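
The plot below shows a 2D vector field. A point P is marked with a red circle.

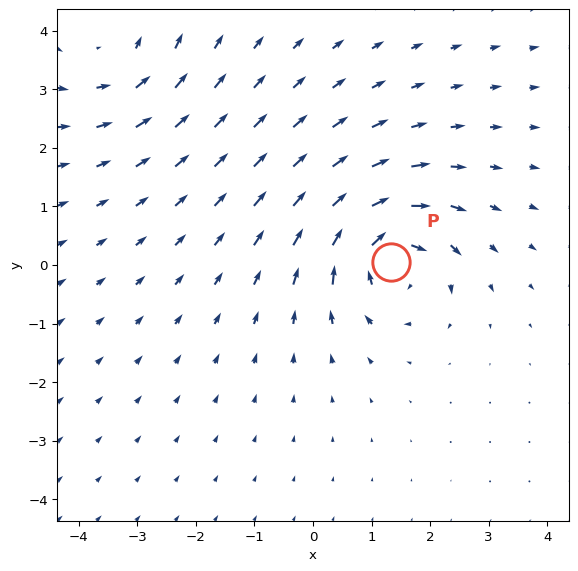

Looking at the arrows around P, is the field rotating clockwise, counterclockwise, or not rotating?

Near P at (1.3, 0.1) the arrows circulate clockwise. The curl (z-component) there is about -7; negative curl means clockwise rotation.

clockwise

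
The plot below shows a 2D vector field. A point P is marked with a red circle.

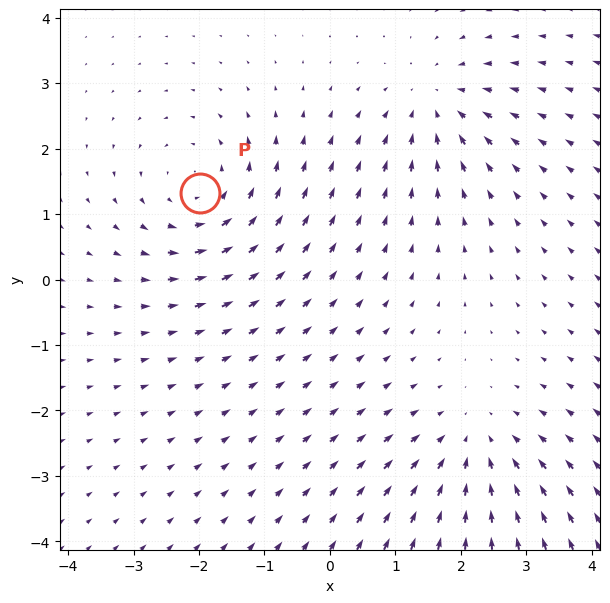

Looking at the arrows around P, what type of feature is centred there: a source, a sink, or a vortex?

At P (-2.0, 1.3) the arrows circulate counterclockwise. Divergence ≈0, curl about +3 — near-zero divergence with nonzero curl is a vortex.

vortex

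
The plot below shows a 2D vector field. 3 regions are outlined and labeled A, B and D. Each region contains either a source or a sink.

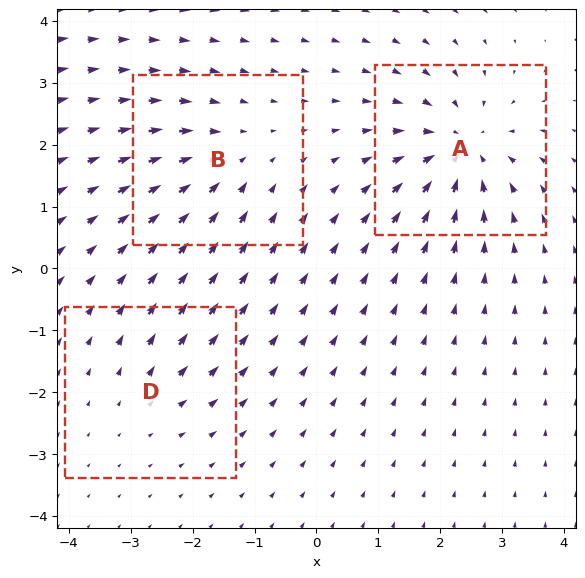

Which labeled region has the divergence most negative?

A

Divergence at each region's feature centre — A: about -6, B: about -3, D: about +2. Region A is most negative.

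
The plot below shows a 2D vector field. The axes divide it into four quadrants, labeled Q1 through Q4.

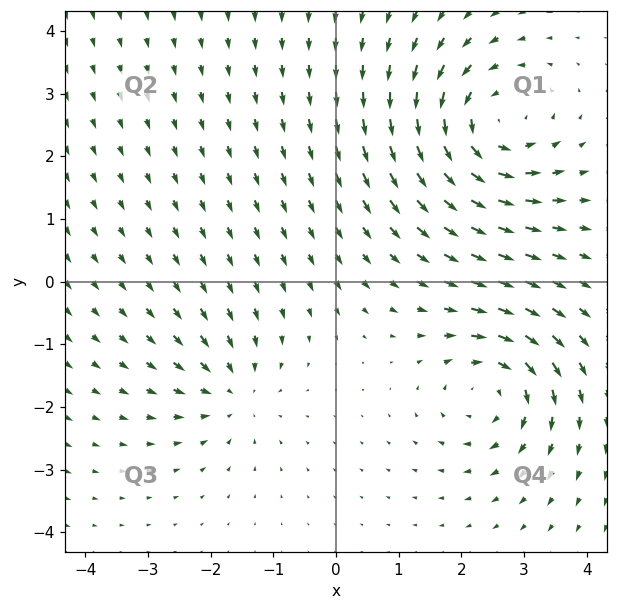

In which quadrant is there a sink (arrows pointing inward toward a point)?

Q3

The sink sits at approximately (-1.6, -1.8), which lies in quadrant Q3. The divergence there is about -3, negative as expected for a sink.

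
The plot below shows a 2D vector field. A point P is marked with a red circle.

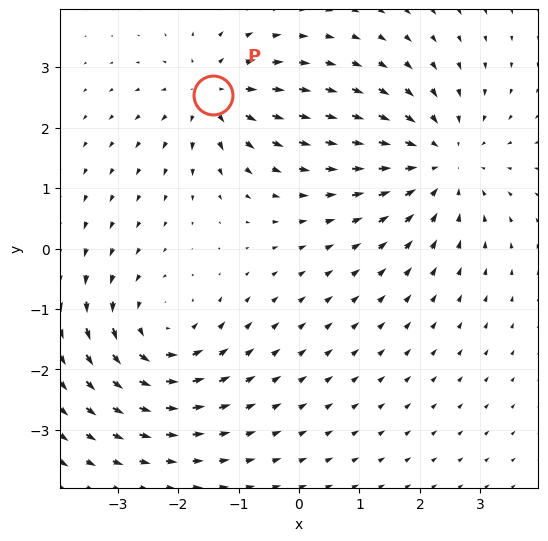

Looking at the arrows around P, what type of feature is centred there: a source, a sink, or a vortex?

At P (-1.4, 2.5) the arrows spread outward. Divergence about +4, curl ≈0 — positive divergence with near-zero curl is a source.

source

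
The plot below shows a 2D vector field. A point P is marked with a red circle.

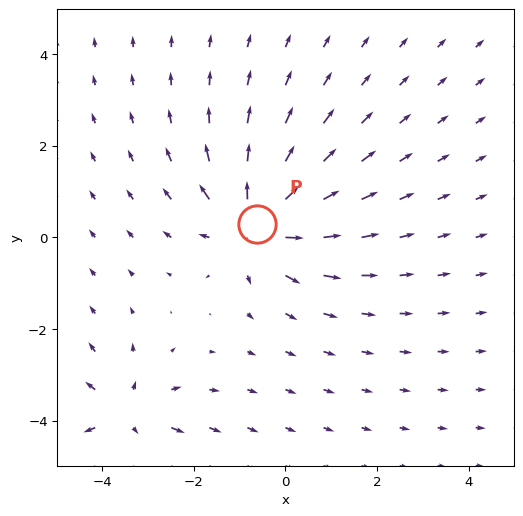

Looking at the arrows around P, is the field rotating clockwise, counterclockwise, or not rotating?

Near P at (-0.6, 0.3) the arrows show no circulation. The curl there is ≈0.

not rotating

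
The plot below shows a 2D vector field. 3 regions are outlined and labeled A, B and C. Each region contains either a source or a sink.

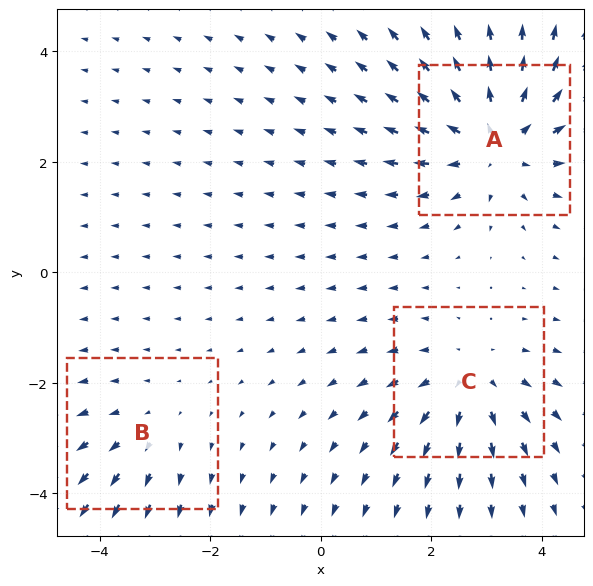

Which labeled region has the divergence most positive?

Divergence at each region's feature centre — A: about +4, B: about +2, C: about +3. Region A is most positive.

A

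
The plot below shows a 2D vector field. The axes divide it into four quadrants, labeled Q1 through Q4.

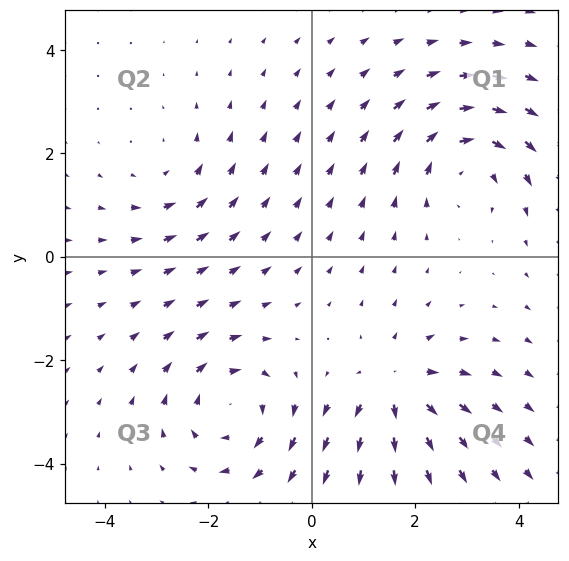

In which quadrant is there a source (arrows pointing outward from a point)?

The source sits at approximately (1.6, -2.5), which lies in quadrant Q4. The divergence there is about +5, positive as expected for a source.

Q4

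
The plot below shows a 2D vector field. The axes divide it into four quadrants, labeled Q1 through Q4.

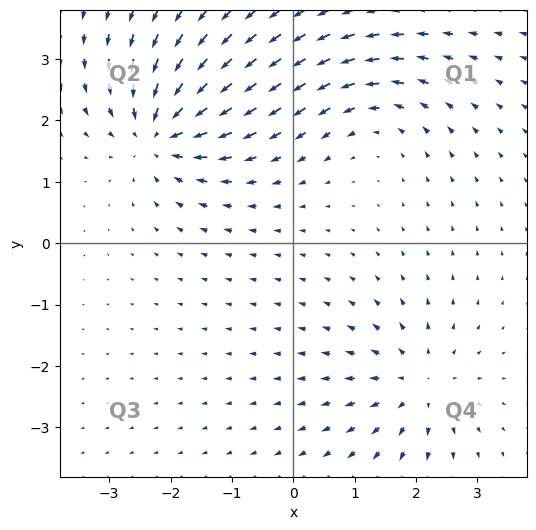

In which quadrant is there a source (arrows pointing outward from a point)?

The source sits at approximately (2.0, -2.3), which lies in quadrant Q4. The divergence there is about +4, positive as expected for a source.

Q4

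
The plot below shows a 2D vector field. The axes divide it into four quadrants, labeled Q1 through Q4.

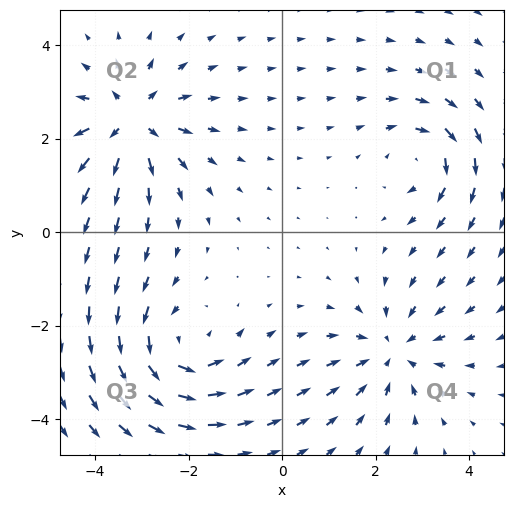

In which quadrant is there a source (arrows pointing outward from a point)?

The source sits at approximately (-3.2, 2.4), which lies in quadrant Q2. The divergence there is about +6, positive as expected for a source.

Q2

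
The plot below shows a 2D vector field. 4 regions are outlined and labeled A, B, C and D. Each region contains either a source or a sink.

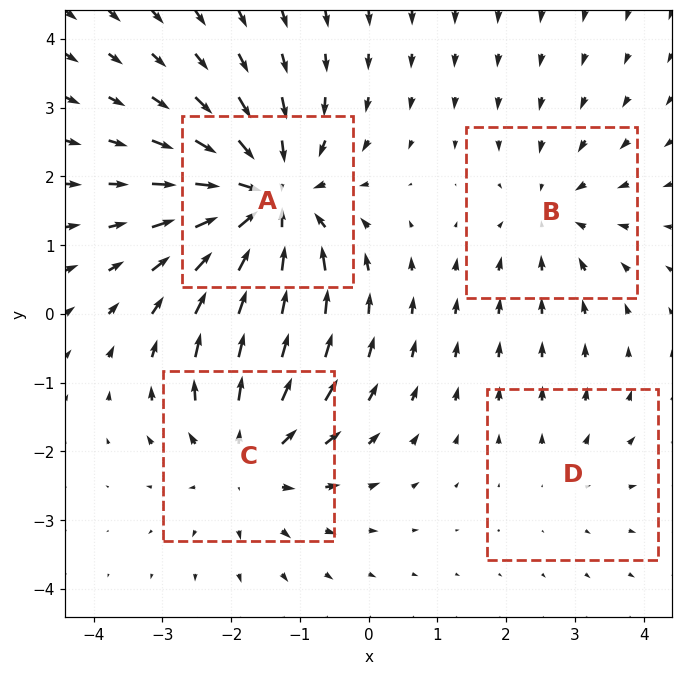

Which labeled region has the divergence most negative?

Divergence at each region's feature centre — A: about -7, B: about -3, C: about +4, D: about +2. Region A is most negative.

A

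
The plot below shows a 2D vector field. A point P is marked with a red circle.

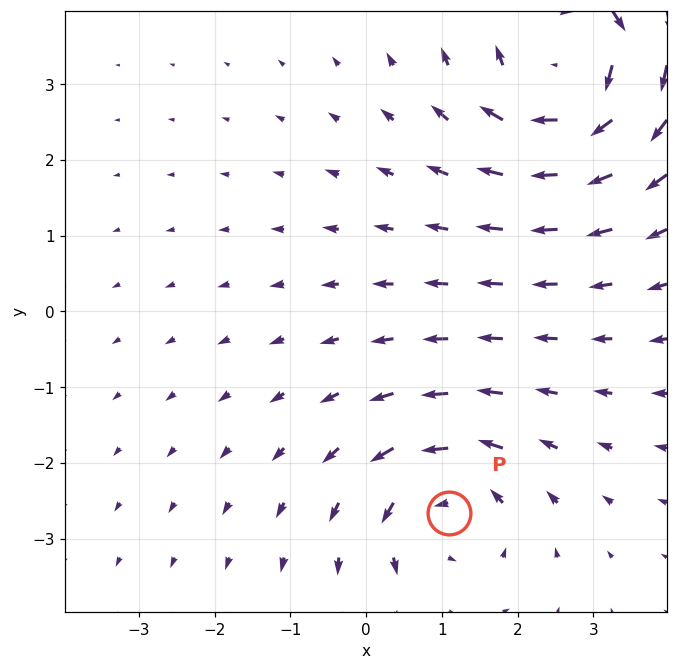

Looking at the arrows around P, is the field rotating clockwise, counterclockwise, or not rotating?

Near P at (1.1, -2.7) the arrows circulate counterclockwise. The curl (z-component) there is about +4; positive curl means counterclockwise rotation.

counterclockwise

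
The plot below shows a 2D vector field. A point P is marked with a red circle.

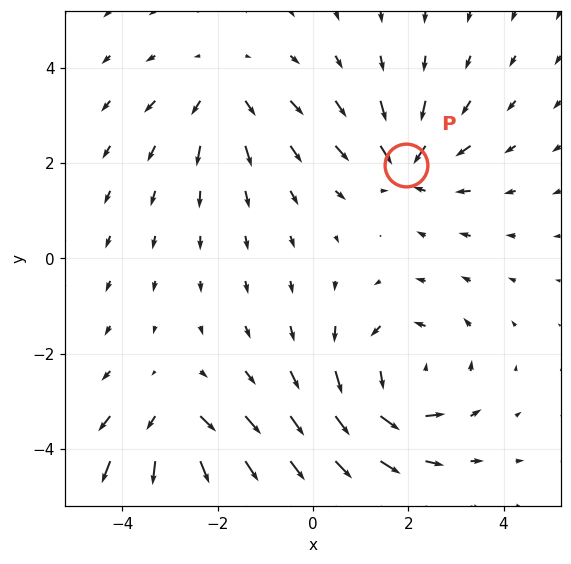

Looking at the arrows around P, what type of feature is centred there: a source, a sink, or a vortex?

At P (2.0, 2.0) the arrows converge inward. Divergence about -5, curl ≈0 — negative divergence with near-zero curl is a sink.

sink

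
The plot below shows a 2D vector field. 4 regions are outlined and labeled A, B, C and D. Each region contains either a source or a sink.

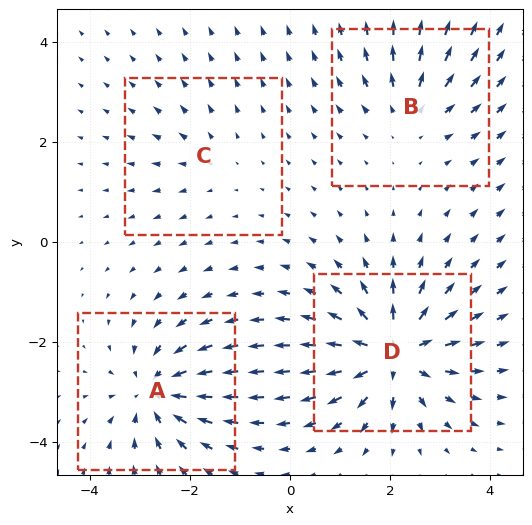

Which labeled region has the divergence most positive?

D

Divergence at each region's feature centre — A: about -6, B: about +4, C: about +2, D: about +8. Region D is most positive.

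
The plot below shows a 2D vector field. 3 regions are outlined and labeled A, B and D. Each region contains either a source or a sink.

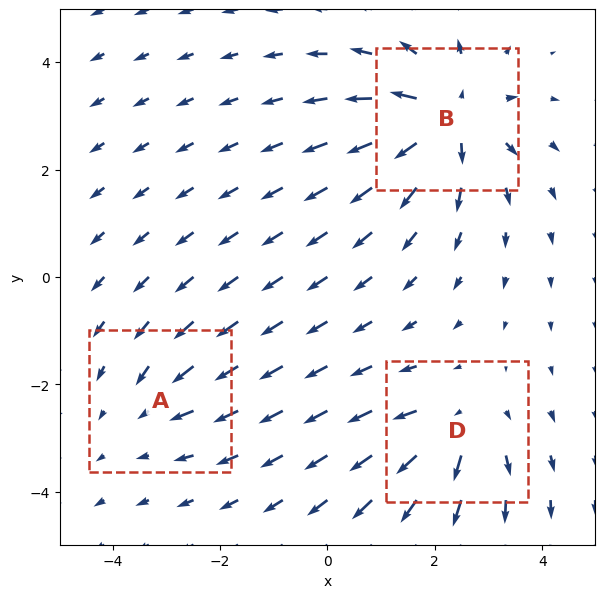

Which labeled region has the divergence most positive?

B

Divergence at each region's feature centre — A: about -2, B: about +5, D: about +3. Region B is most positive.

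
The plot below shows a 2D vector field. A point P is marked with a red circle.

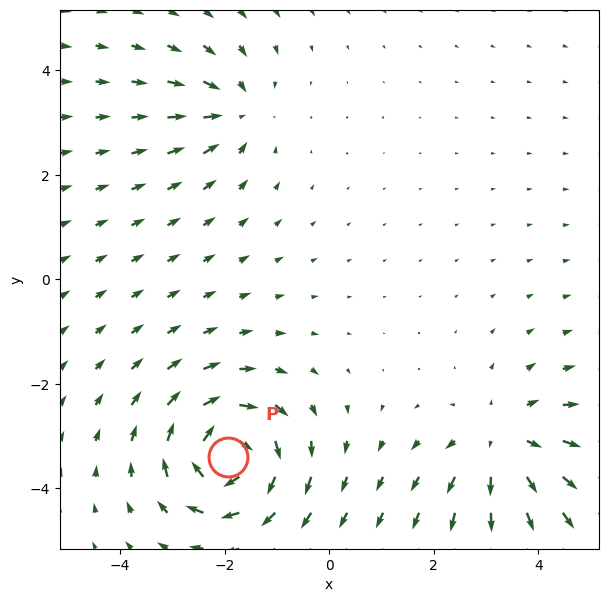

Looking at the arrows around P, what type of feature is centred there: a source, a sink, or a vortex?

At P (-1.9, -3.4) the arrows circulate clockwise. Divergence ≈0, curl about -6 — near-zero divergence with nonzero curl is a vortex.

vortex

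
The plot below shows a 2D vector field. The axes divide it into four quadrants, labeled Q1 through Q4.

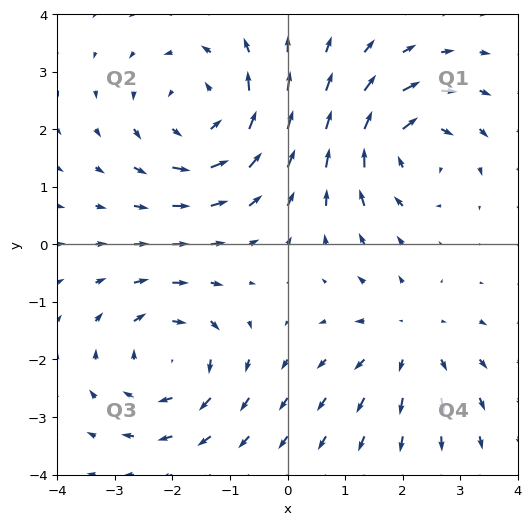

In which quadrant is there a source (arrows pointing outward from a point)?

The source sits at approximately (2.1, -1.6), which lies in quadrant Q4. The divergence there is about +3, positive as expected for a source.

Q4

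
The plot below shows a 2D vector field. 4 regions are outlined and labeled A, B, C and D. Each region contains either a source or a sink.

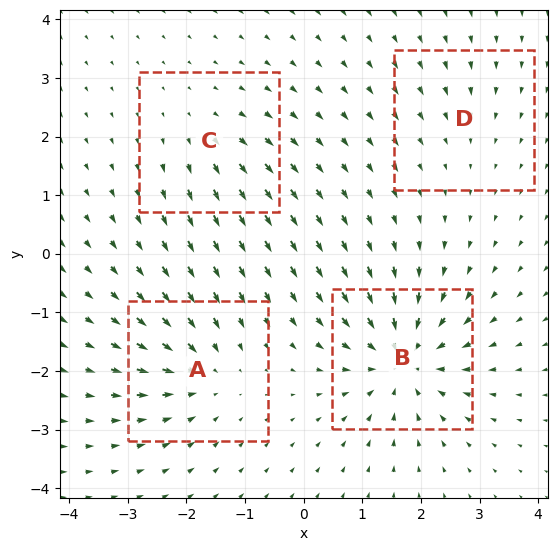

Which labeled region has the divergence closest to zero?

Divergence at each region's feature centre — A: about -5, B: about -8, C: about +3, D: about -2. Region D is closest to zero.

D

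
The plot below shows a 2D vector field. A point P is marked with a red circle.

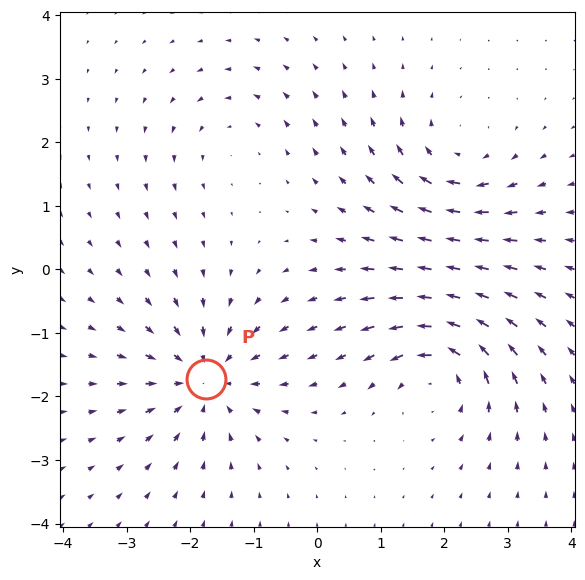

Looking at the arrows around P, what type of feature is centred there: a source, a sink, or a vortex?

At P (-1.8, -1.7) the arrows converge inward. Divergence about -6, curl ≈0 — negative divergence with near-zero curl is a sink.

sink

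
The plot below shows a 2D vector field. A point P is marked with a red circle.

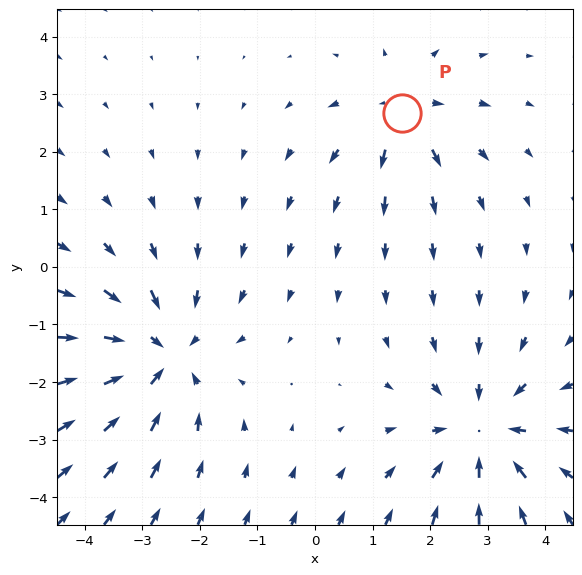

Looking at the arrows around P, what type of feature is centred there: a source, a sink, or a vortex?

source

At P (1.5, 2.7) the arrows spread outward. Divergence about +3, curl ≈0 — positive divergence with near-zero curl is a source.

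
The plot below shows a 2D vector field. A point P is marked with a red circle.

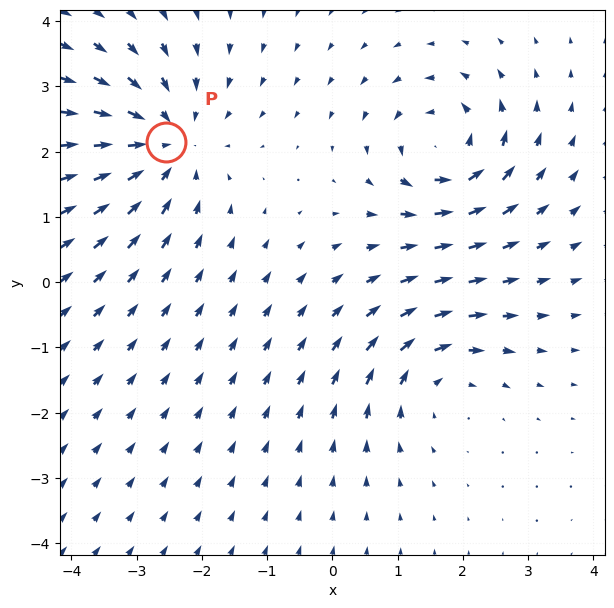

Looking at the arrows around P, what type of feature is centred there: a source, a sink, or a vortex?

sink

At P (-2.6, 2.1) the arrows converge inward. Divergence about -4, curl ≈0 — negative divergence with near-zero curl is a sink.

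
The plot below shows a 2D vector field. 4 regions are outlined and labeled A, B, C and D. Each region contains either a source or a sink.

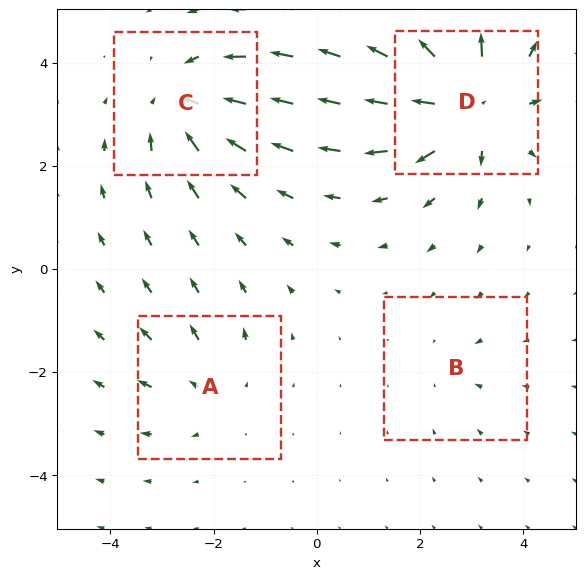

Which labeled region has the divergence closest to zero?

Divergence at each region's feature centre — A: about +3, B: about -2, C: about -6, D: about +8. Region B is closest to zero.

B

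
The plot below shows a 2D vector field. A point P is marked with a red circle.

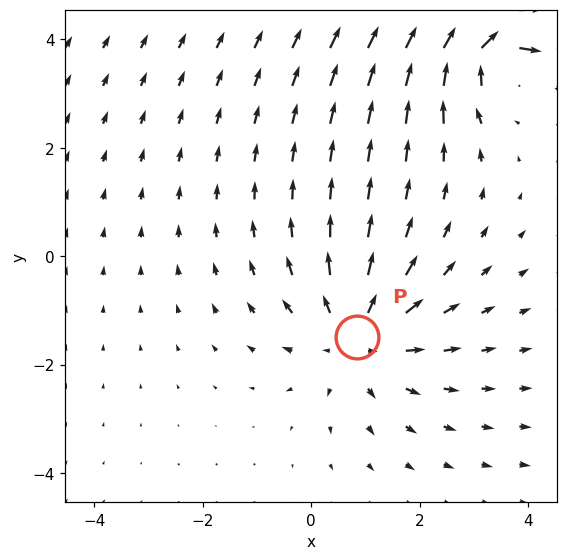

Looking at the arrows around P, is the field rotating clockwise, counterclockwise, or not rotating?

Near P at (0.9, -1.5) the arrows show no circulation. The curl there is ≈0.

not rotating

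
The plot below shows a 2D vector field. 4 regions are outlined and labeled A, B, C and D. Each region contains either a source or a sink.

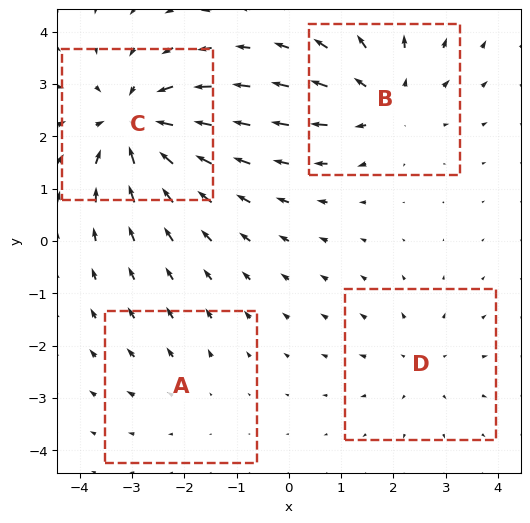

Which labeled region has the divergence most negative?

Divergence at each region's feature centre — A: about +2, B: about +5, C: about -6, D: about +3. Region C is most negative.

C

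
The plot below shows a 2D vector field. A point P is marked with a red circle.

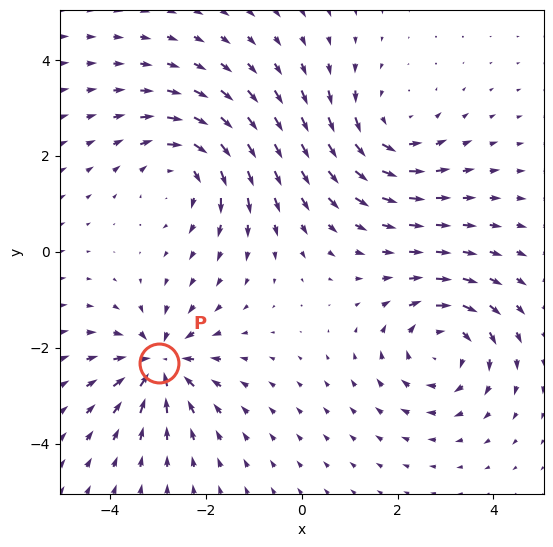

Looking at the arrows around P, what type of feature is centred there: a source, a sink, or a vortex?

sink

At P (-3.0, -2.3) the arrows converge inward. Divergence about -6, curl ≈0 — negative divergence with near-zero curl is a sink.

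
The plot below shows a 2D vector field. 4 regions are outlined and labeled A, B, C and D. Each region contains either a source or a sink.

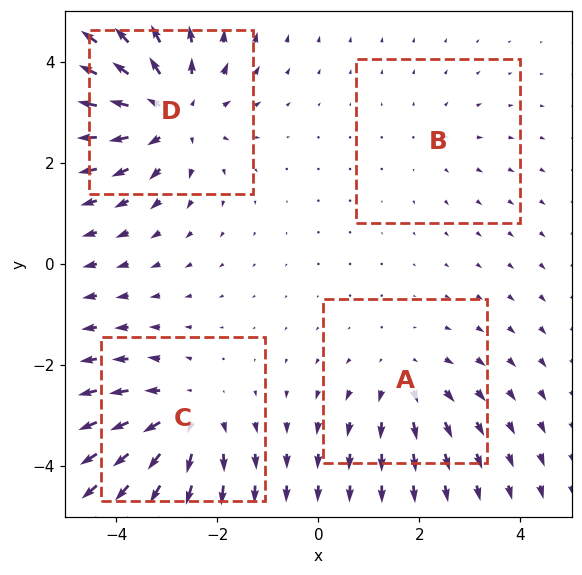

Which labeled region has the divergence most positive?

Divergence at each region's feature centre — A: about +3, B: about +2, C: about +5, D: about +6. Region D is most positive.

D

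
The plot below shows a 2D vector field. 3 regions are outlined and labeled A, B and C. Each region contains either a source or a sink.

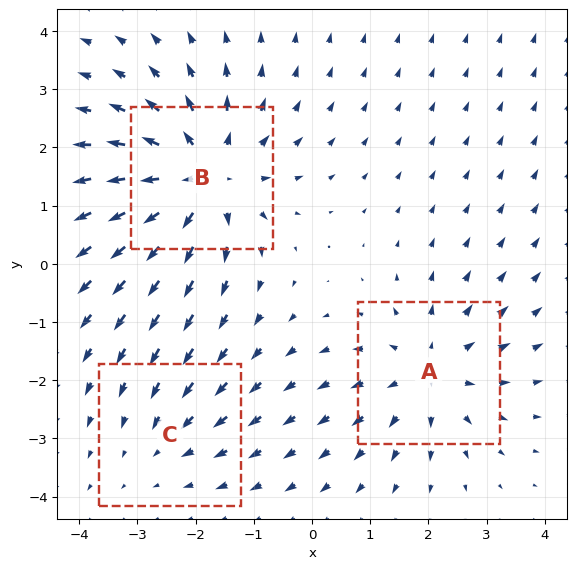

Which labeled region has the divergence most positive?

Divergence at each region's feature centre — A: about +3, B: about +5, C: about -2. Region B is most positive.

B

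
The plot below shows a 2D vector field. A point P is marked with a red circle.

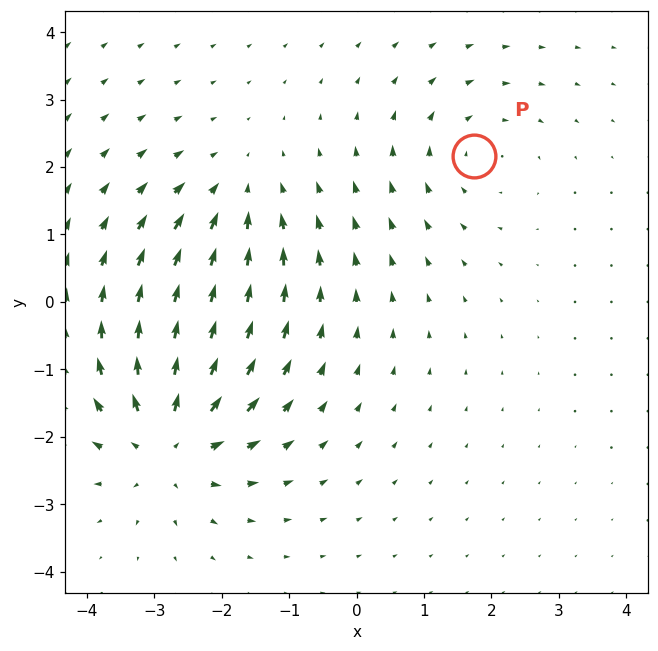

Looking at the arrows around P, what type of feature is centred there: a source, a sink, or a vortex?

At P (1.7, 2.2) the arrows circulate clockwise. Divergence ≈0, curl about -2 — near-zero divergence with nonzero curl is a vortex.

vortex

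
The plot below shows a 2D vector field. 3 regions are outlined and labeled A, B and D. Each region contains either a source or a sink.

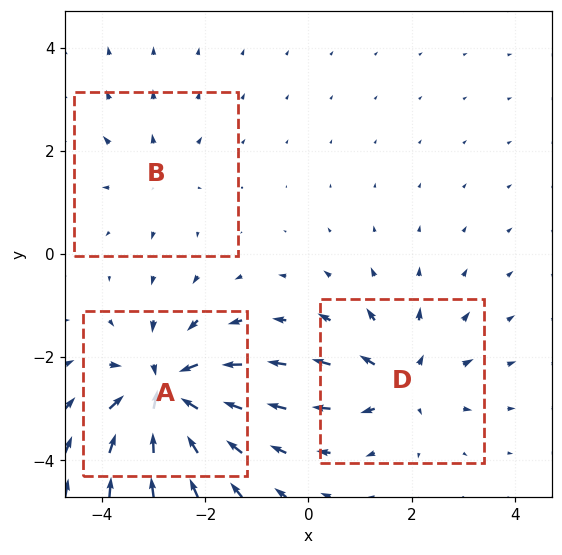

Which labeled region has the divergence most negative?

A

Divergence at each region's feature centre — A: about -6, B: about +2, D: about +4. Region A is most negative.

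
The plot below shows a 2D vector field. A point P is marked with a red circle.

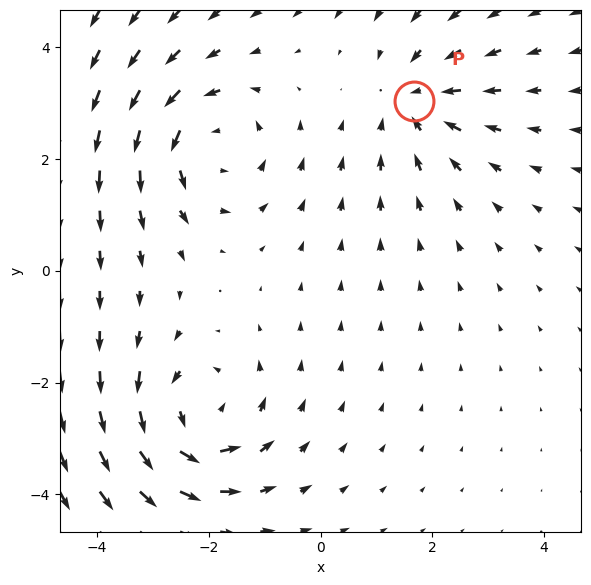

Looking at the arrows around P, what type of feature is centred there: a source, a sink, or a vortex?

At P (1.7, 3.0) the arrows converge inward. Divergence about -3, curl ≈0 — negative divergence with near-zero curl is a sink.

sink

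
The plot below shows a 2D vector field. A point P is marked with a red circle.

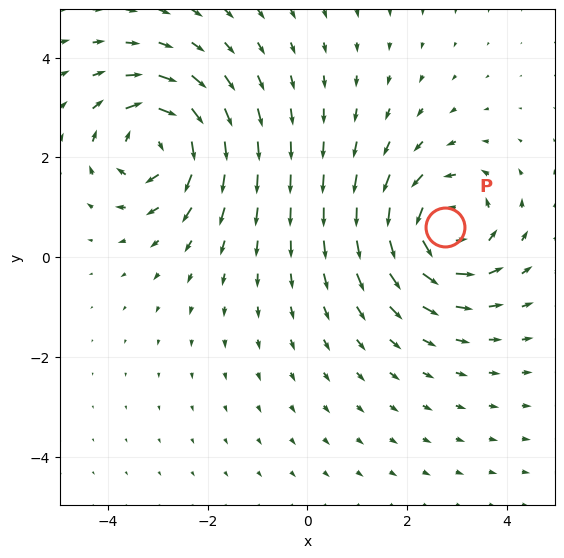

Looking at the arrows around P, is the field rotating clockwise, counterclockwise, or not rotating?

counterclockwise

Near P at (2.8, 0.6) the arrows circulate counterclockwise. The curl (z-component) there is about +4; positive curl means counterclockwise rotation.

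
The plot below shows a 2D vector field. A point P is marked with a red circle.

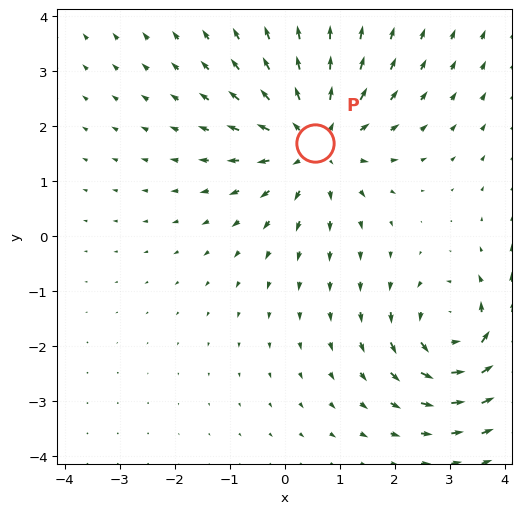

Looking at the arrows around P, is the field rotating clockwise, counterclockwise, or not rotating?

not rotating

Near P at (0.5, 1.7) the arrows show no circulation. The curl there is ≈0.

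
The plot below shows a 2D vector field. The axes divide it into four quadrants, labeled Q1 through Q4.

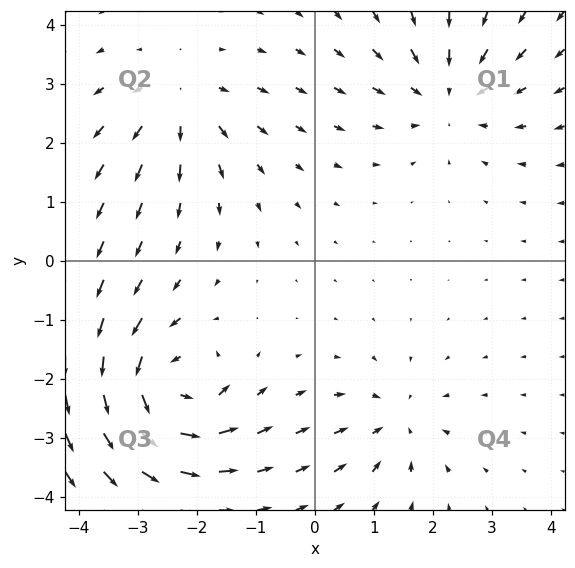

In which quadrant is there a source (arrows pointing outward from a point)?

The source sits at approximately (-2.3, 2.7), which lies in quadrant Q2. The divergence there is about +4, positive as expected for a source.

Q2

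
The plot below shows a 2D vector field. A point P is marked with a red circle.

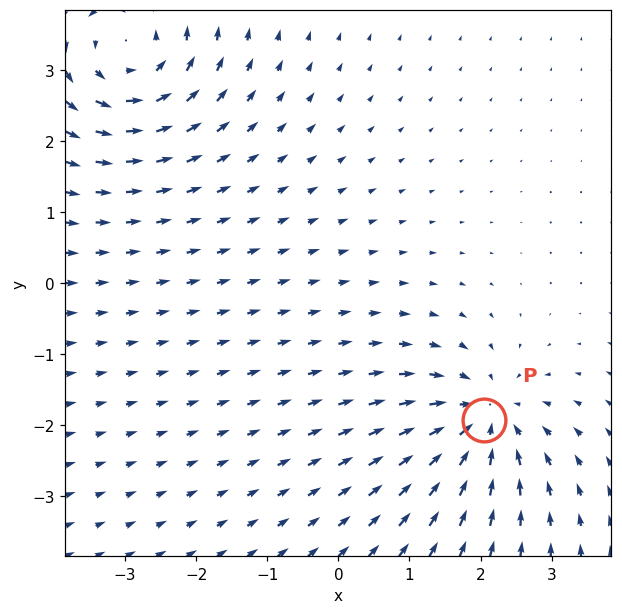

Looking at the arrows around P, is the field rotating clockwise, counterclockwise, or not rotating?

Near P at (2.0, -1.9) the arrows show no circulation. The curl there is ≈0.

not rotating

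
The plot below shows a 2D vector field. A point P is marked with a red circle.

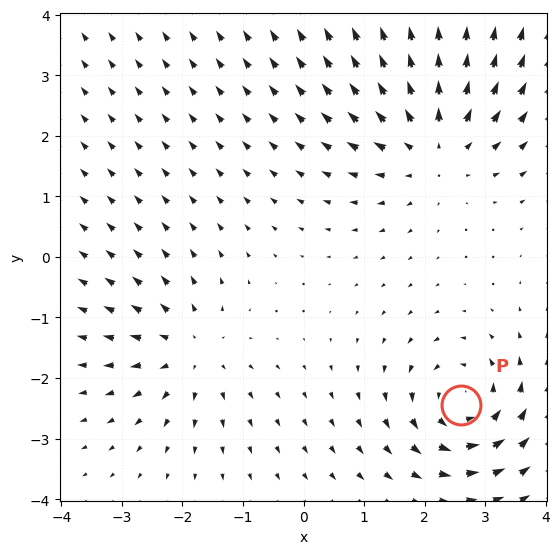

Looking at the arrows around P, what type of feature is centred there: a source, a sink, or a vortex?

At P (2.6, -2.4) the arrows circulate counterclockwise. Divergence ≈0, curl about +5 — near-zero divergence with nonzero curl is a vortex.

vortex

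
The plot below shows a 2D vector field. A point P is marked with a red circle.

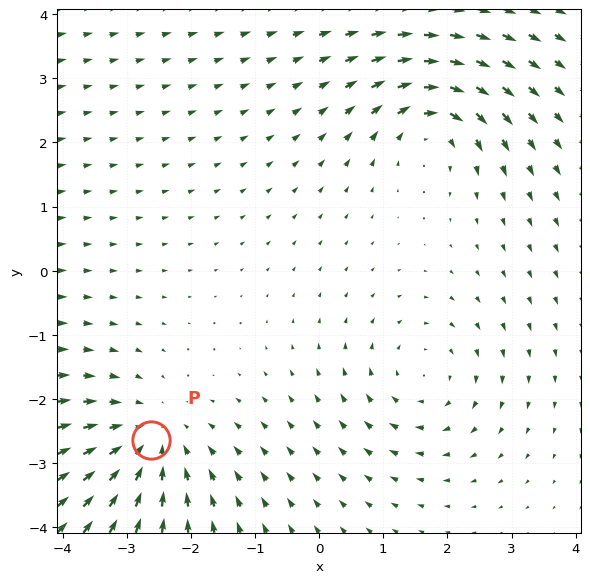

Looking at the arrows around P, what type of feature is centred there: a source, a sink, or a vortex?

At P (-2.6, -2.6) the arrows converge inward. Divergence about -3, curl ≈0 — negative divergence with near-zero curl is a sink.

sink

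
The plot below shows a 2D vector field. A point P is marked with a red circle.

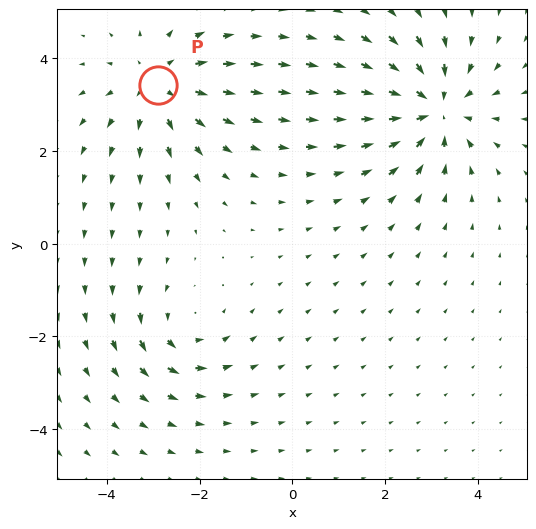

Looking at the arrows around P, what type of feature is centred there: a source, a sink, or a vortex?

source

At P (-2.9, 3.4) the arrows spread outward. Divergence about +3, curl ≈0 — positive divergence with near-zero curl is a source.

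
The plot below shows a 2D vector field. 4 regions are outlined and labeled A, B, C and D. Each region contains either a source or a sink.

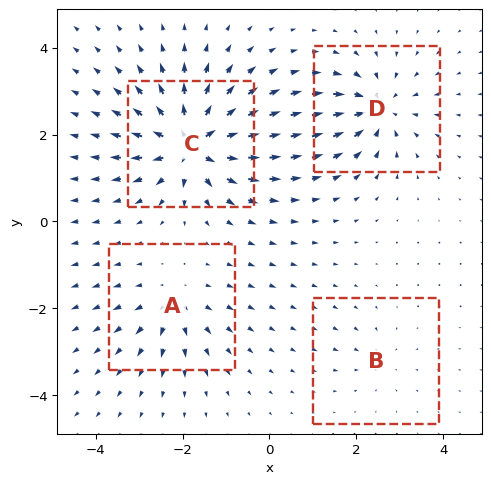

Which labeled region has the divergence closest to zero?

Divergence at each region's feature centre — A: about +4, B: about -3, C: about +9, D: about -6. Region B is closest to zero.

B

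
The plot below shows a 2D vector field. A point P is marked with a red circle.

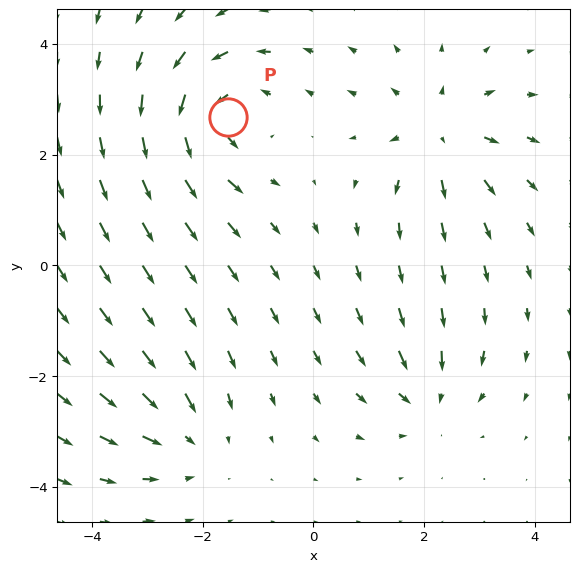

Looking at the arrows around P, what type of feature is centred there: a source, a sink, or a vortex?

At P (-1.5, 2.7) the arrows circulate counterclockwise. Divergence ≈0, curl about +5 — near-zero divergence with nonzero curl is a vortex.

vortex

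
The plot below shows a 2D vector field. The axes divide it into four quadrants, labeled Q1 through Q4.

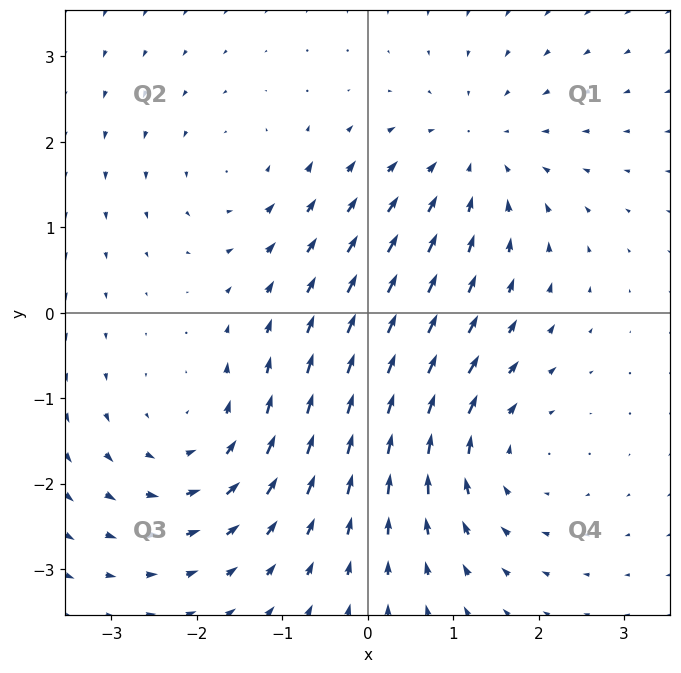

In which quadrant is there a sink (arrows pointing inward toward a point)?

The sink sits at approximately (1.2, 1.8), which lies in quadrant Q1. The divergence there is about -3, negative as expected for a sink.

Q1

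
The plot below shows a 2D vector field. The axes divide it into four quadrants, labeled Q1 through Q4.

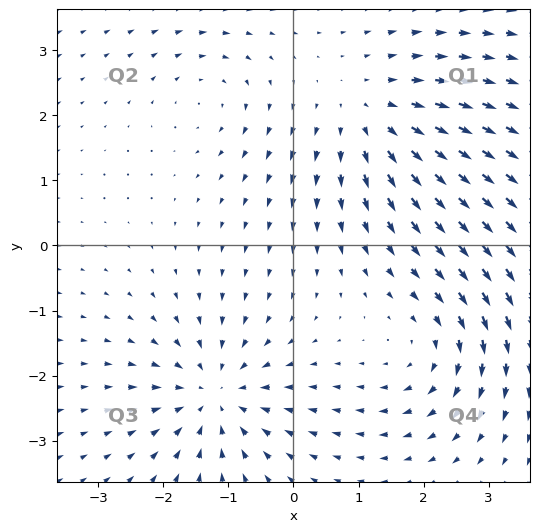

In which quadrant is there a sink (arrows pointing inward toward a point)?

The sink sits at approximately (-1.2, -2.3), which lies in quadrant Q3. The divergence there is about -5, negative as expected for a sink.

Q3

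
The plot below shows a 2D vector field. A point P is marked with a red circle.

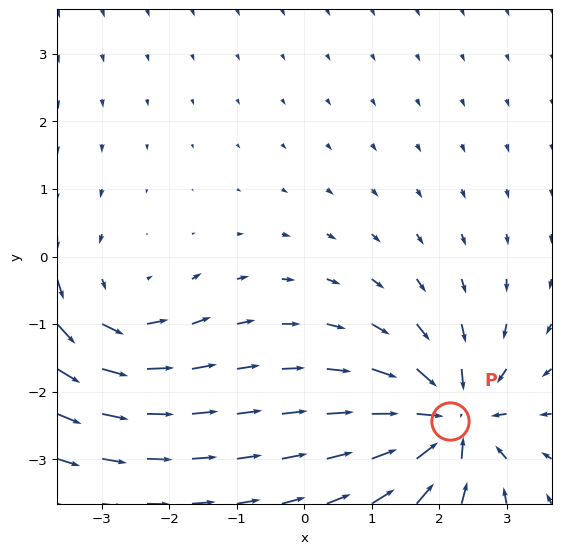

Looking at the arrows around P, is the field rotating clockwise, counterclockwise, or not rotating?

Near P at (2.2, -2.4) the arrows show no circulation. The curl there is ≈0.

not rotating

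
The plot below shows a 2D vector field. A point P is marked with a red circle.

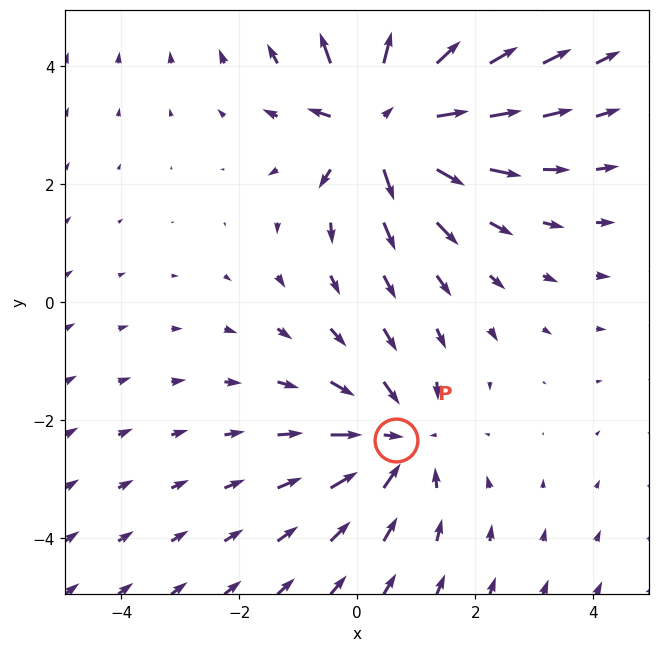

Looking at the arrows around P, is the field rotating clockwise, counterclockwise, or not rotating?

not rotating

Near P at (0.7, -2.3) the arrows show no circulation. The curl there is ≈0.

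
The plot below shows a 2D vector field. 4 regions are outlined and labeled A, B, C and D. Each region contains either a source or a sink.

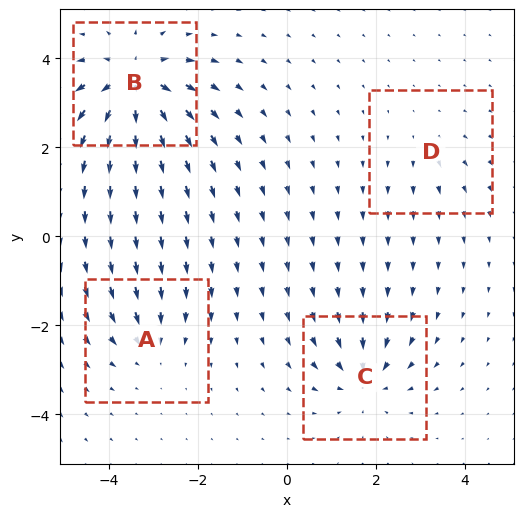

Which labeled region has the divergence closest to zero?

Divergence at each region's feature centre — A: about -4, B: about +9, C: about -6, D: about +2. Region D is closest to zero.

D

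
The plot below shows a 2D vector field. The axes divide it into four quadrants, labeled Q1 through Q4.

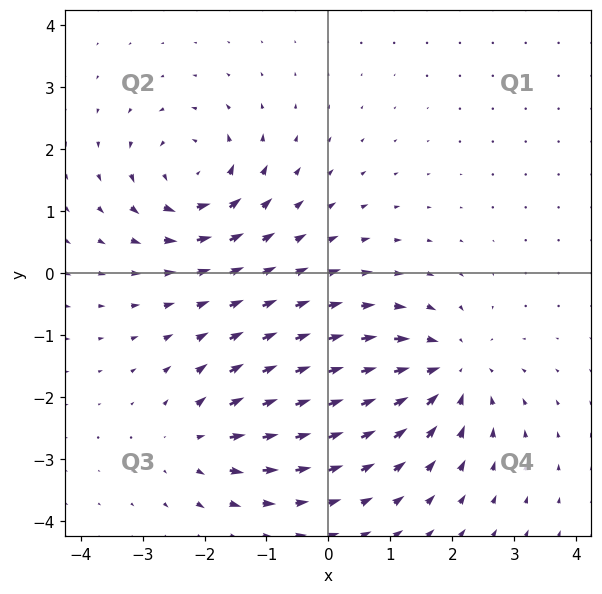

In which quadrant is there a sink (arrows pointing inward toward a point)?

The sink sits at approximately (1.9, -1.6), which lies in quadrant Q4. The divergence there is about -5, negative as expected for a sink.

Q4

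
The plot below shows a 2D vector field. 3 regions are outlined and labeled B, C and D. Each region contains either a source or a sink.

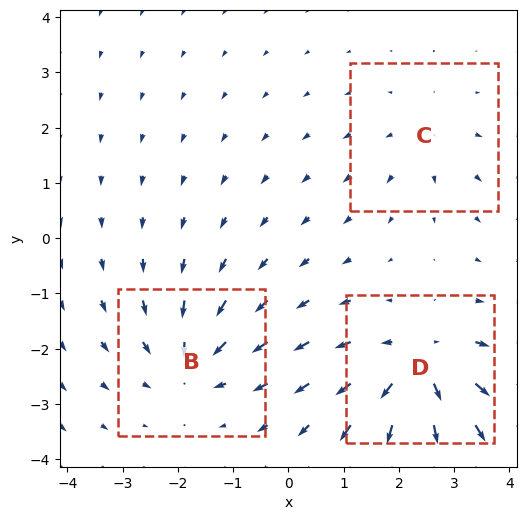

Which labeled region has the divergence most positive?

D

Divergence at each region's feature centre — B: about -4, C: about +2, D: about +5. Region D is most positive.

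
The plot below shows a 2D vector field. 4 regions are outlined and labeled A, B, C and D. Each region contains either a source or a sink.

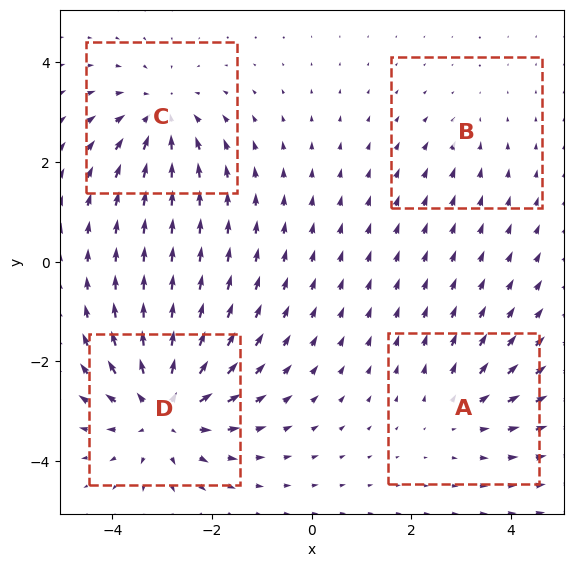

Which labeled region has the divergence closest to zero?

Divergence at each region's feature centre — A: about +3, B: about -2, C: about -5, D: about +7. Region B is closest to zero.

B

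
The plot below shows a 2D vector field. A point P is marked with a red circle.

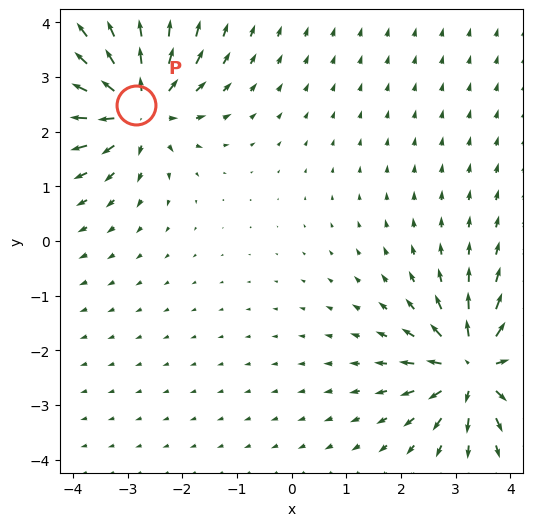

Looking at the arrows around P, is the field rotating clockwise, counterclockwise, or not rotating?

Near P at (-2.8, 2.5) the arrows show no circulation. The curl there is ≈0.

not rotating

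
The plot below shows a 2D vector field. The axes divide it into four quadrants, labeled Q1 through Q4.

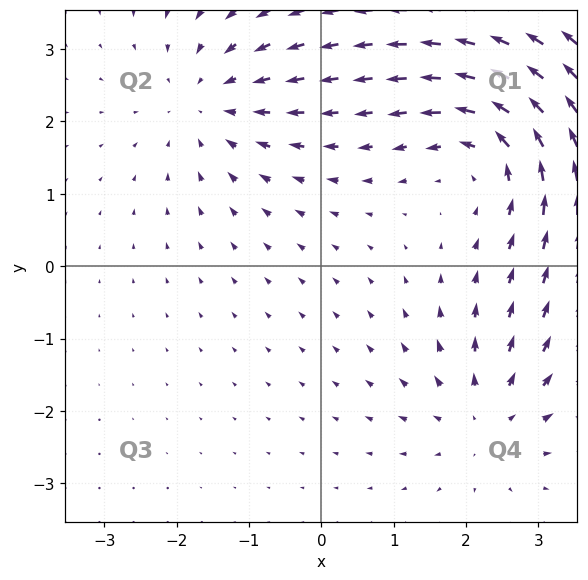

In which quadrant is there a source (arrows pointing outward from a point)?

The source sits at approximately (2.3, -2.1), which lies in quadrant Q4. The divergence there is about +3, positive as expected for a source.

Q4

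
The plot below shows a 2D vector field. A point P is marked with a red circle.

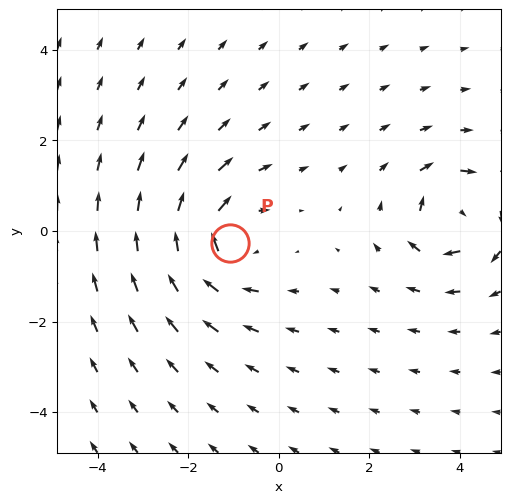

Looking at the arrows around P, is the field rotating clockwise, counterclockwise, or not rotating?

Near P at (-1.1, -0.3) the arrows circulate clockwise. The curl (z-component) there is about -4; negative curl means clockwise rotation.

clockwise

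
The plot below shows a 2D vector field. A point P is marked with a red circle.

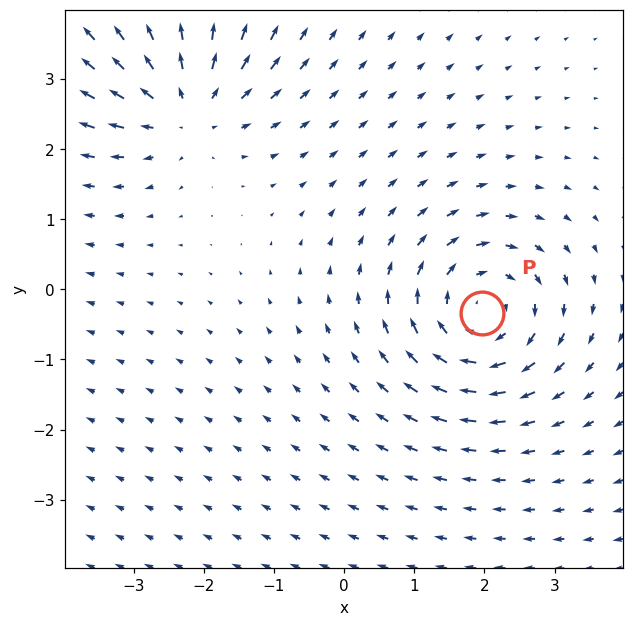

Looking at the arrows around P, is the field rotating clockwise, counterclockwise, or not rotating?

Near P at (2.0, -0.3) the arrows circulate clockwise. The curl (z-component) there is about -5; negative curl means clockwise rotation.

clockwise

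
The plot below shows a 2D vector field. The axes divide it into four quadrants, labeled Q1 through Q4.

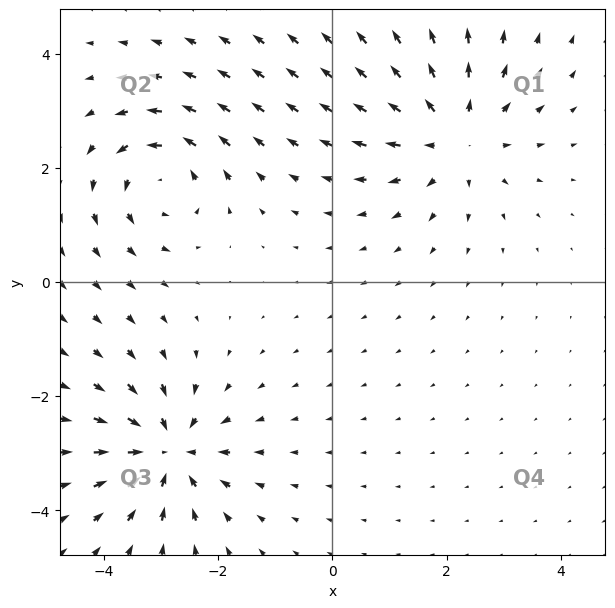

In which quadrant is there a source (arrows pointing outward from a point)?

Q1

The source sits at approximately (2.1, 2.6), which lies in quadrant Q1. The divergence there is about +4, positive as expected for a source.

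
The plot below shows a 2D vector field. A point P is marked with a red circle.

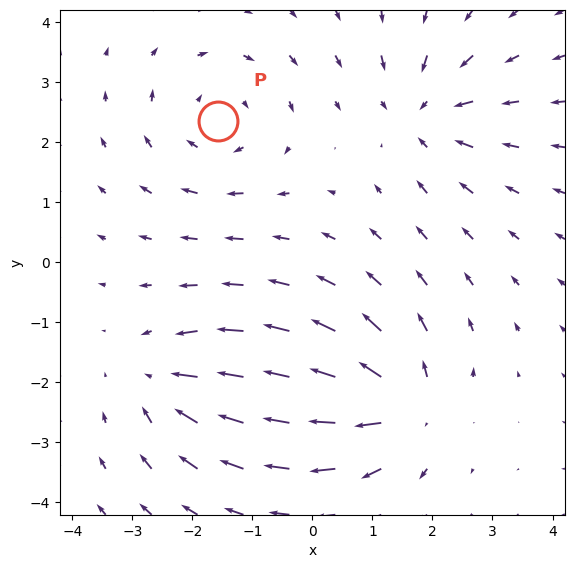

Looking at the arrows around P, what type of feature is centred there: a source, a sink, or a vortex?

vortex

At P (-1.6, 2.4) the arrows circulate clockwise. Divergence ≈0, curl about -3 — near-zero divergence with nonzero curl is a vortex.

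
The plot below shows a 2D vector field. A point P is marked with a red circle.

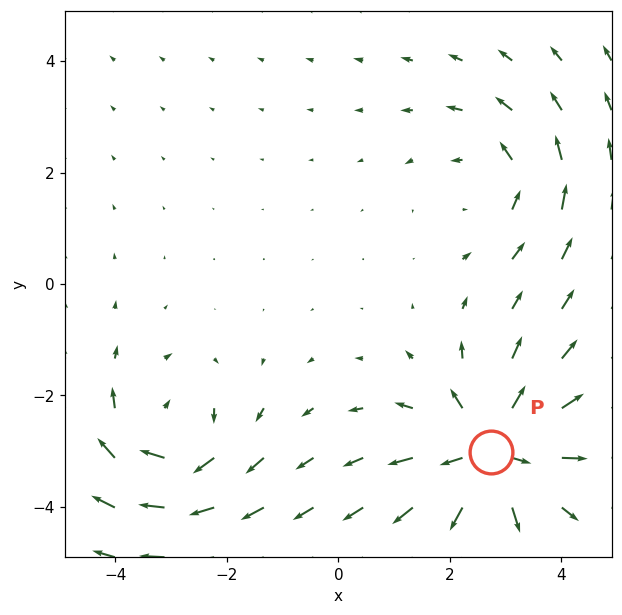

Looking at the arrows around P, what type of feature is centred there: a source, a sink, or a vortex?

source

At P (2.7, -3.0) the arrows spread outward. Divergence about +5, curl ≈0 — positive divergence with near-zero curl is a source.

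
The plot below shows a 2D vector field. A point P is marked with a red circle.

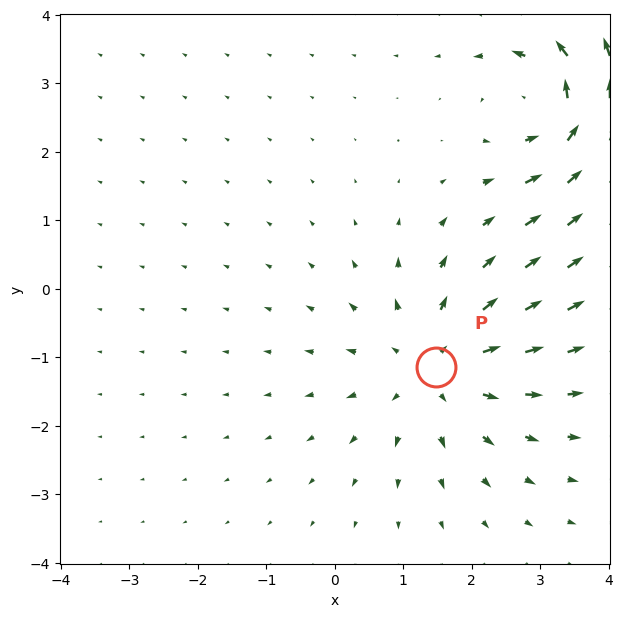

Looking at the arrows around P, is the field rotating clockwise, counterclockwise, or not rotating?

Near P at (1.5, -1.1) the arrows show no circulation. The curl there is ≈0.

not rotating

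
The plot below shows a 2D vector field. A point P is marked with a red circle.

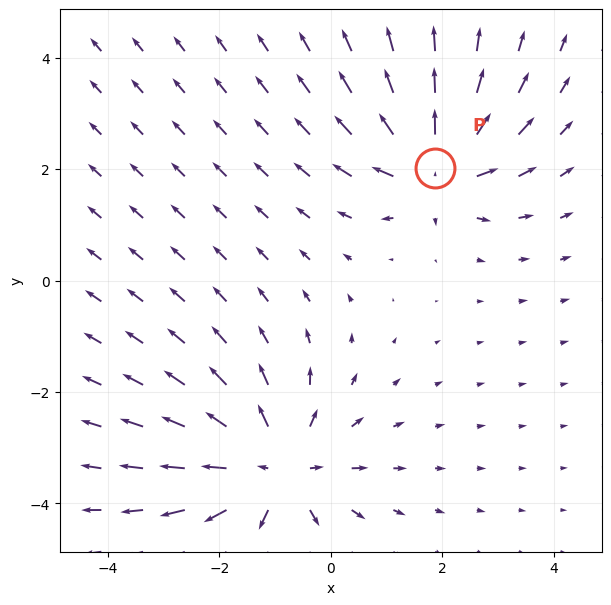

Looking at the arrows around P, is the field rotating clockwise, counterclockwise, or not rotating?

Near P at (1.9, 2.0) the arrows show no circulation. The curl there is ≈0.

not rotating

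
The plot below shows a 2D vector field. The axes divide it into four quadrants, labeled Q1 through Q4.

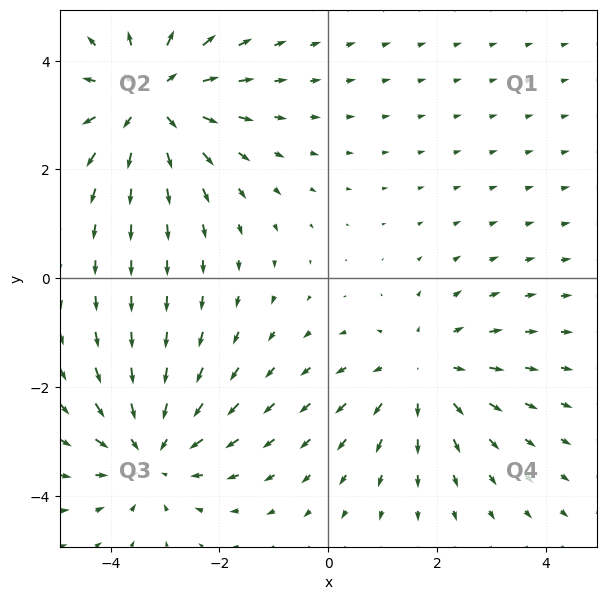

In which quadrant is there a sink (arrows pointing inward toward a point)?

The sink sits at approximately (-3.3, -3.2), which lies in quadrant Q3. The divergence there is about -3, negative as expected for a sink.

Q3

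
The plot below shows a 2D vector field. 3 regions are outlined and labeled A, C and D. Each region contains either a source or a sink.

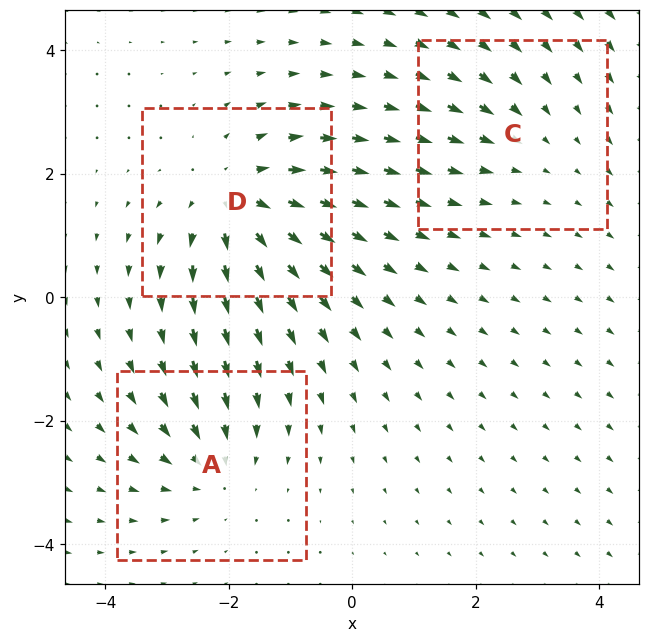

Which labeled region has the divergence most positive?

D

Divergence at each region's feature centre — A: about -3, C: about -2, D: about +4. Region D is most positive.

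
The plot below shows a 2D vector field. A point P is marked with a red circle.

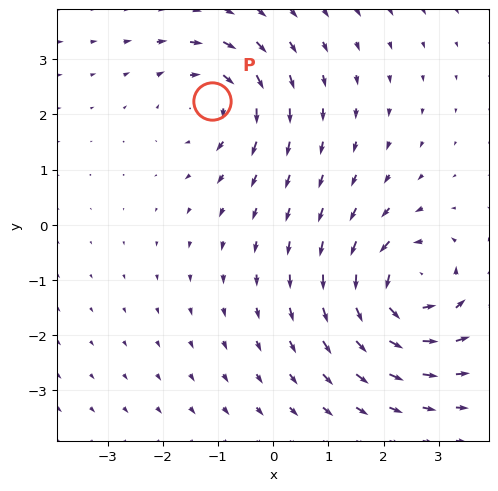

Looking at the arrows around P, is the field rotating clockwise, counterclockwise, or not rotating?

clockwise

Near P at (-1.1, 2.2) the arrows circulate clockwise. The curl (z-component) there is about -4; negative curl means clockwise rotation.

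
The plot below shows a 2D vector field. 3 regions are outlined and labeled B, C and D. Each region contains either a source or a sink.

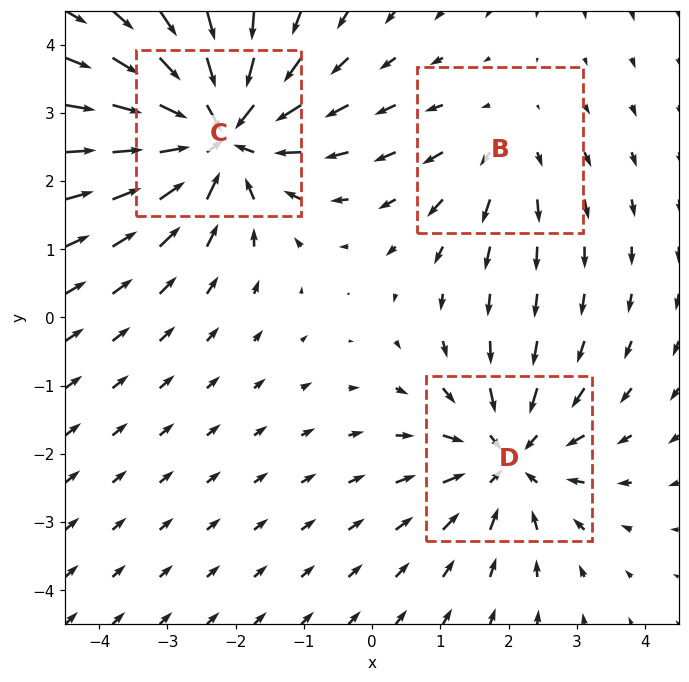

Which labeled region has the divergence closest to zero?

B

Divergence at each region's feature centre — B: about +2, C: about -5, D: about -4. Region B is closest to zero.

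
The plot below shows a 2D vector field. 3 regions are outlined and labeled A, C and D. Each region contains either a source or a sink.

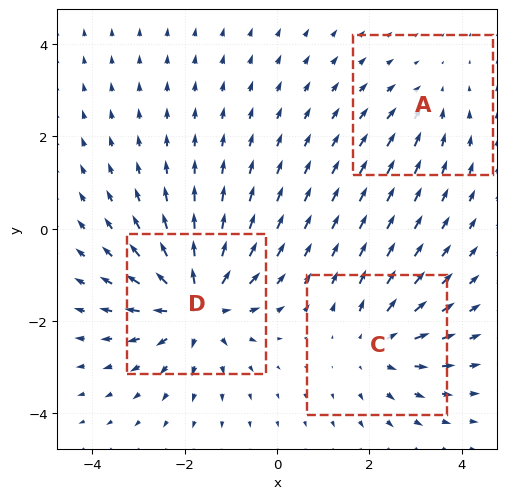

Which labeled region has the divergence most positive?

D

Divergence at each region's feature centre — A: about -2, C: about +3, D: about +5. Region D is most positive.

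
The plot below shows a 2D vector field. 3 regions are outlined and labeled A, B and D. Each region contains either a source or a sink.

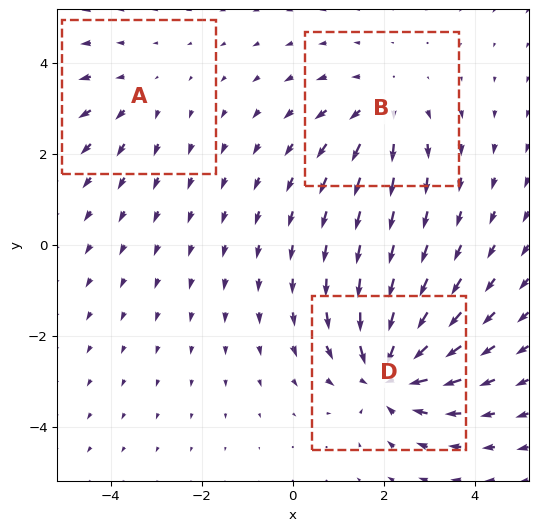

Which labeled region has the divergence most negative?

D

Divergence at each region's feature centre — A: about +2, B: about +3, D: about -5. Region D is most negative.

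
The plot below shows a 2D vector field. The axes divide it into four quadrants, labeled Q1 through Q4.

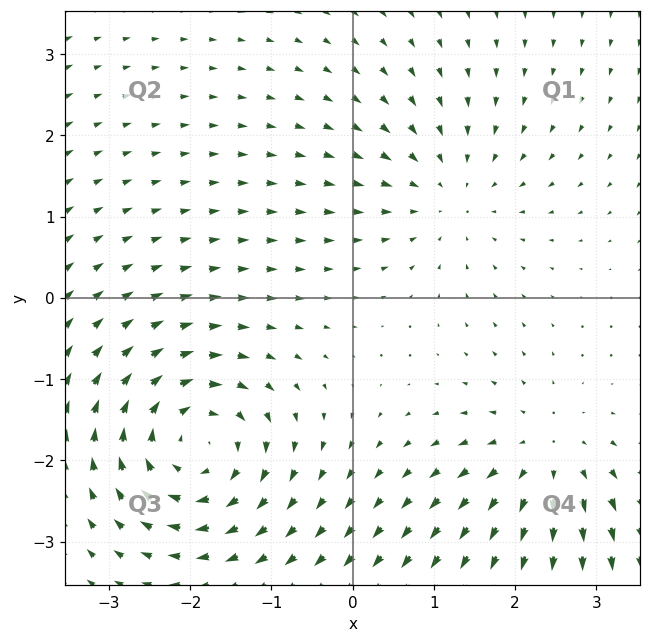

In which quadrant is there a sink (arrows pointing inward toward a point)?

Q1

The sink sits at approximately (1.2, 1.3), which lies in quadrant Q1. The divergence there is about -2, negative as expected for a sink.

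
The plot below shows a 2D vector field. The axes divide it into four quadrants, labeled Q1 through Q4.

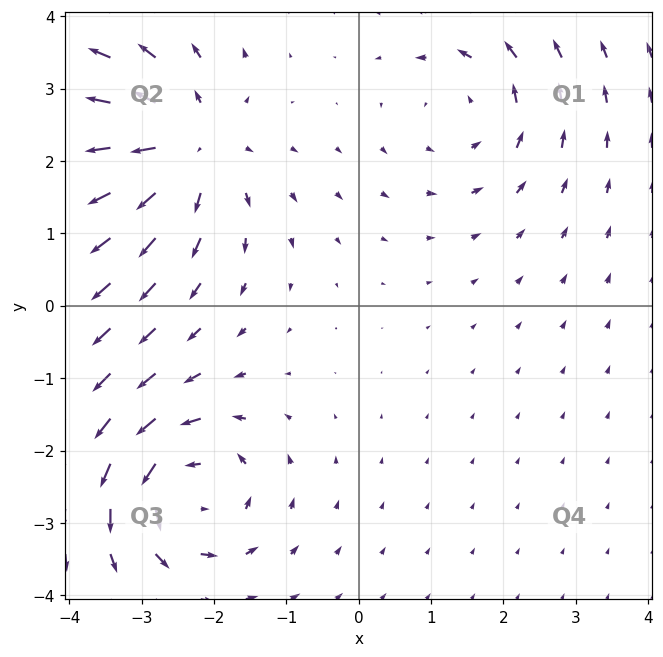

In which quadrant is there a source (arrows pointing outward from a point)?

The source sits at approximately (-2.4, 2.2), which lies in quadrant Q2. The divergence there is about +5, positive as expected for a source.

Q2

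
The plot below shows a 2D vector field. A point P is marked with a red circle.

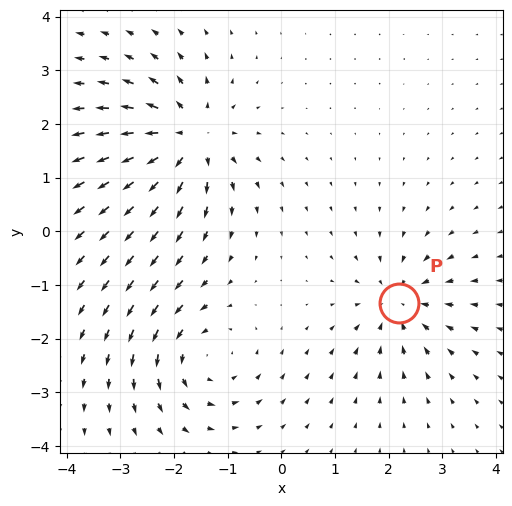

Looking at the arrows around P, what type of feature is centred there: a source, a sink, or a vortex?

sink

At P (2.2, -1.3) the arrows converge inward. Divergence about -4, curl ≈0 — negative divergence with near-zero curl is a sink.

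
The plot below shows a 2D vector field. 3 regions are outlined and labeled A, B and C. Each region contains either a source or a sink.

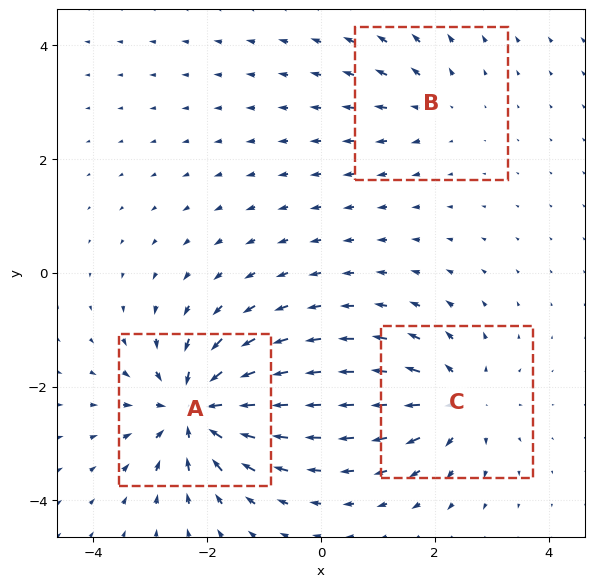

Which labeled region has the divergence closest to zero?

Divergence at each region's feature centre — A: about -6, B: about +2, C: about +4. Region B is closest to zero.

B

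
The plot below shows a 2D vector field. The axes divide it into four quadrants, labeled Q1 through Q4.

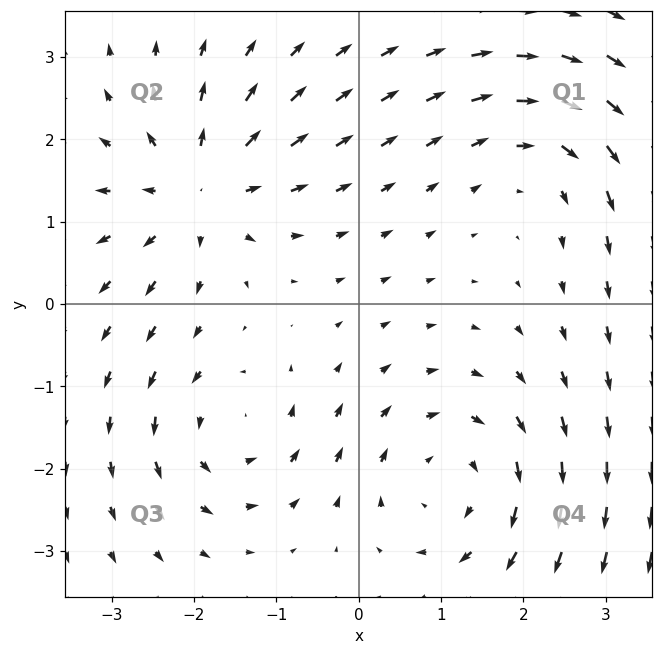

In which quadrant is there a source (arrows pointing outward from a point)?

The source sits at approximately (-2.0, 1.4), which lies in quadrant Q2. The divergence there is about +4, positive as expected for a source.

Q2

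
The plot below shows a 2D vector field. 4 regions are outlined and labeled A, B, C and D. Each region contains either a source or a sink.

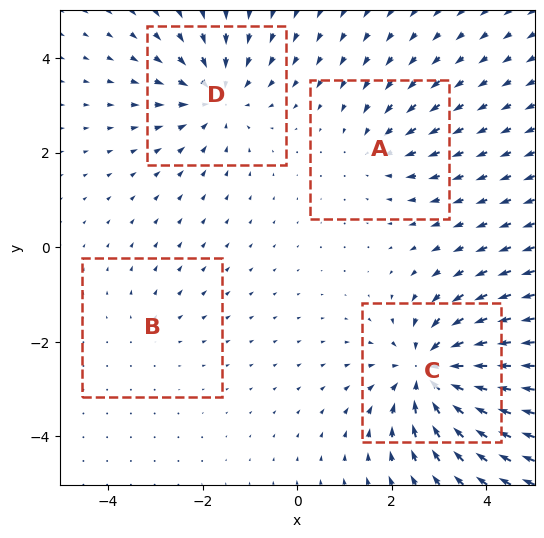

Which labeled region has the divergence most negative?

Divergence at each region's feature centre — A: about -3, B: about +2, C: about -7, D: about -5. Region C is most negative.

C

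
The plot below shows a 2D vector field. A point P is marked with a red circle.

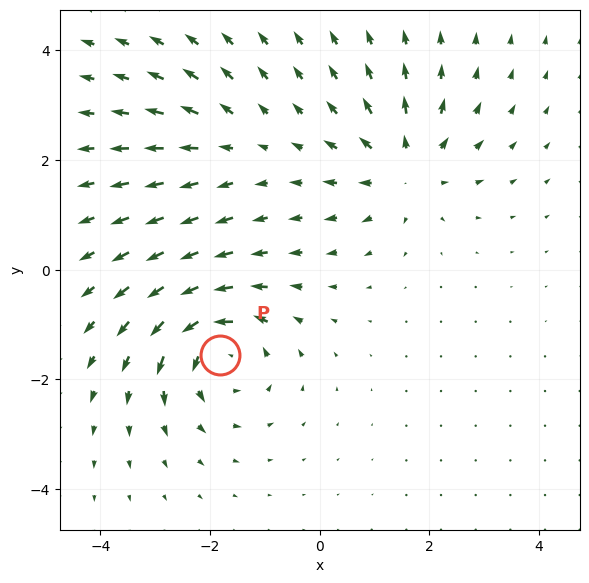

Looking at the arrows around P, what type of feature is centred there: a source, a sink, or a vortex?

vortex

At P (-1.8, -1.6) the arrows circulate counterclockwise. Divergence ≈0, curl about +5 — near-zero divergence with nonzero curl is a vortex.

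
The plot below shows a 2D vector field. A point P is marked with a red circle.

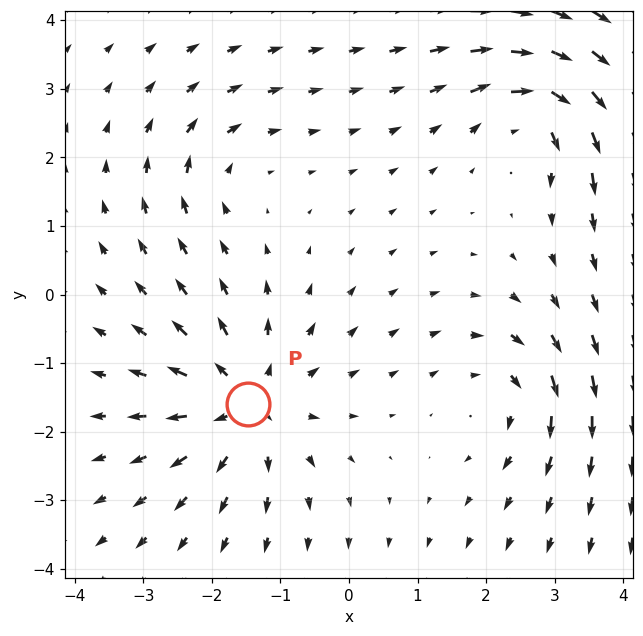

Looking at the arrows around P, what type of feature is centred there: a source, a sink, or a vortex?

At P (-1.5, -1.6) the arrows spread outward. Divergence about +5, curl ≈0 — positive divergence with near-zero curl is a source.

source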